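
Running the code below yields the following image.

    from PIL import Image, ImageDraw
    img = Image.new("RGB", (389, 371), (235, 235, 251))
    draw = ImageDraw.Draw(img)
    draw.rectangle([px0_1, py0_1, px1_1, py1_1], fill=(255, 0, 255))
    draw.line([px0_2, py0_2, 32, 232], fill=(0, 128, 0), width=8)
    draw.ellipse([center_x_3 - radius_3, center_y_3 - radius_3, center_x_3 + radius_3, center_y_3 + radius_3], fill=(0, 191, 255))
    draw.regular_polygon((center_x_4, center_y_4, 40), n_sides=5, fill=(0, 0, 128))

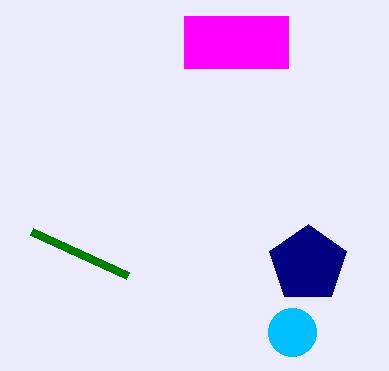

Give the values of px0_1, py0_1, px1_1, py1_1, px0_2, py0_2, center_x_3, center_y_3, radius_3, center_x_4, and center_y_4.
px0_1 = 184
py0_1 = 16
px1_1 = 288
py1_1 = 68
px0_2 = 128
py0_2 = 276
center_x_3 = 292
center_y_3 = 332
radius_3 = 24
center_x_4 = 308
center_y_4 = 264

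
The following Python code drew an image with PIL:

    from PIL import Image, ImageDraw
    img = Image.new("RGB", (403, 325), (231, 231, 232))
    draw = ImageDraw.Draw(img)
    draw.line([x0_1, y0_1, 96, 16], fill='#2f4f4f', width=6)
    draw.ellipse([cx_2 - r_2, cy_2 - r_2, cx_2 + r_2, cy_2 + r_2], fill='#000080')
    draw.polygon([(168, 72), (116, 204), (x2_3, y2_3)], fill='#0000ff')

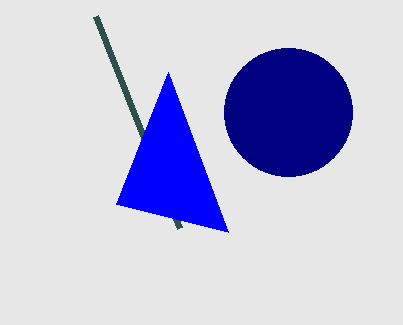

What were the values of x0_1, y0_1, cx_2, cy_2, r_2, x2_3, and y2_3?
x0_1 = 180
y0_1 = 228
cx_2 = 288
cy_2 = 112
r_2 = 64
x2_3 = 228
y2_3 = 232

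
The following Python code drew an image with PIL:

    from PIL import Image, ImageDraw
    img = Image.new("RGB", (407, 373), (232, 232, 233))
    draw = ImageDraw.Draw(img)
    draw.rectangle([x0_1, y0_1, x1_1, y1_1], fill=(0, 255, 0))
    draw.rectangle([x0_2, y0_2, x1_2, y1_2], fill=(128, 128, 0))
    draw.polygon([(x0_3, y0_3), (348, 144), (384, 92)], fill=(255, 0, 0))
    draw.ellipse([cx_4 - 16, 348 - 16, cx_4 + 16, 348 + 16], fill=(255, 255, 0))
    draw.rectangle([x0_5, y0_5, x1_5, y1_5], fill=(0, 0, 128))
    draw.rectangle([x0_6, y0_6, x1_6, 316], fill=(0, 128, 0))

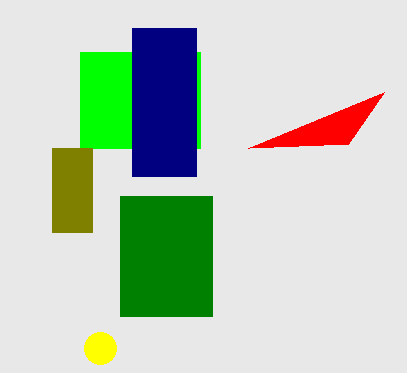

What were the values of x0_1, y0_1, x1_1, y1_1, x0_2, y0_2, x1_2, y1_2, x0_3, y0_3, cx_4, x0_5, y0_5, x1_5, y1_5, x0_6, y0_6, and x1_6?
x0_1 = 80, y0_1 = 52, x1_1 = 200, y1_1 = 148, x0_2 = 52, y0_2 = 148, x1_2 = 92, y1_2 = 232, x0_3 = 248, y0_3 = 148, cx_4 = 100, x0_5 = 132, y0_5 = 28, x1_5 = 196, y1_5 = 176, x0_6 = 120, y0_6 = 196, x1_6 = 212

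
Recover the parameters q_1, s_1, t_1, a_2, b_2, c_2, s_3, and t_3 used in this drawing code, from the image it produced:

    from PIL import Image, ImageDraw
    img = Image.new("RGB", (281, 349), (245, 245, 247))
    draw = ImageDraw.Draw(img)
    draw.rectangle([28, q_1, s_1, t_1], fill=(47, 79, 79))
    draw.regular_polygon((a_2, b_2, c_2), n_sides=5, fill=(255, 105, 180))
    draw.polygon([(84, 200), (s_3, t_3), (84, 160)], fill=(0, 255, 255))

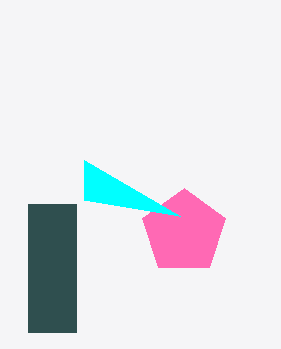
q_1 = 204, s_1 = 76, t_1 = 332, a_2 = 184, b_2 = 232, c_2 = 44, s_3 = 180, t_3 = 216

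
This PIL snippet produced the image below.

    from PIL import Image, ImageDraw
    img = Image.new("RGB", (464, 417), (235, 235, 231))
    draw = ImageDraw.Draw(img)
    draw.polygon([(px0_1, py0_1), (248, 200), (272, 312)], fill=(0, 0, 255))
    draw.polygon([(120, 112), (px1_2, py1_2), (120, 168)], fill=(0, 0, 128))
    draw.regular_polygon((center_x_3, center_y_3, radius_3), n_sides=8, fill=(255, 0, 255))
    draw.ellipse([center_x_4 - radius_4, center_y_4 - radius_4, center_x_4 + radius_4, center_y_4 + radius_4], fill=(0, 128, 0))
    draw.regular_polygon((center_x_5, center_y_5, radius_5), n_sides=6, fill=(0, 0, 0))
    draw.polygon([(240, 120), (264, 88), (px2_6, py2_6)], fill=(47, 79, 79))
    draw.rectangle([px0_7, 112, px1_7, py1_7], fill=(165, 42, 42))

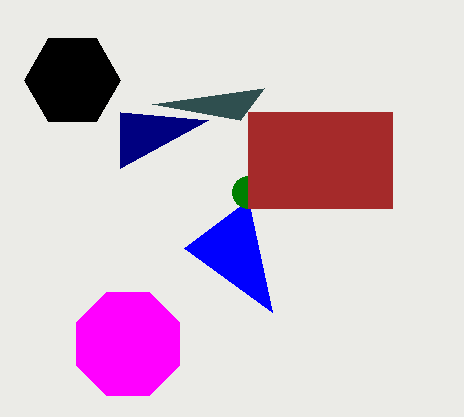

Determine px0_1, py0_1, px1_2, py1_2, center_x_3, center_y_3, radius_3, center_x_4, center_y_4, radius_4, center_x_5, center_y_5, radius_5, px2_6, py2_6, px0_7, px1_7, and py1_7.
px0_1 = 184, py0_1 = 248, px1_2 = 208, py1_2 = 120, center_x_3 = 128, center_y_3 = 344, radius_3 = 56, center_x_4 = 248, center_y_4 = 192, radius_4 = 16, center_x_5 = 72, center_y_5 = 80, radius_5 = 48, px2_6 = 152, py2_6 = 104, px0_7 = 248, px1_7 = 392, py1_7 = 208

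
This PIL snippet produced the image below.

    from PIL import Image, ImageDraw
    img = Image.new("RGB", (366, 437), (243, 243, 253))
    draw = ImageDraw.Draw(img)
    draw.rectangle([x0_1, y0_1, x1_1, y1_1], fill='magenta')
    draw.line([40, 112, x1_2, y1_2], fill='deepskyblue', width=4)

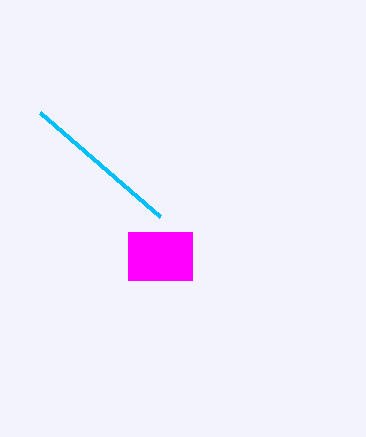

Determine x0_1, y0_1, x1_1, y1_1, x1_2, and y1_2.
x0_1 = 128
y0_1 = 232
x1_1 = 192
y1_1 = 280
x1_2 = 160
y1_2 = 216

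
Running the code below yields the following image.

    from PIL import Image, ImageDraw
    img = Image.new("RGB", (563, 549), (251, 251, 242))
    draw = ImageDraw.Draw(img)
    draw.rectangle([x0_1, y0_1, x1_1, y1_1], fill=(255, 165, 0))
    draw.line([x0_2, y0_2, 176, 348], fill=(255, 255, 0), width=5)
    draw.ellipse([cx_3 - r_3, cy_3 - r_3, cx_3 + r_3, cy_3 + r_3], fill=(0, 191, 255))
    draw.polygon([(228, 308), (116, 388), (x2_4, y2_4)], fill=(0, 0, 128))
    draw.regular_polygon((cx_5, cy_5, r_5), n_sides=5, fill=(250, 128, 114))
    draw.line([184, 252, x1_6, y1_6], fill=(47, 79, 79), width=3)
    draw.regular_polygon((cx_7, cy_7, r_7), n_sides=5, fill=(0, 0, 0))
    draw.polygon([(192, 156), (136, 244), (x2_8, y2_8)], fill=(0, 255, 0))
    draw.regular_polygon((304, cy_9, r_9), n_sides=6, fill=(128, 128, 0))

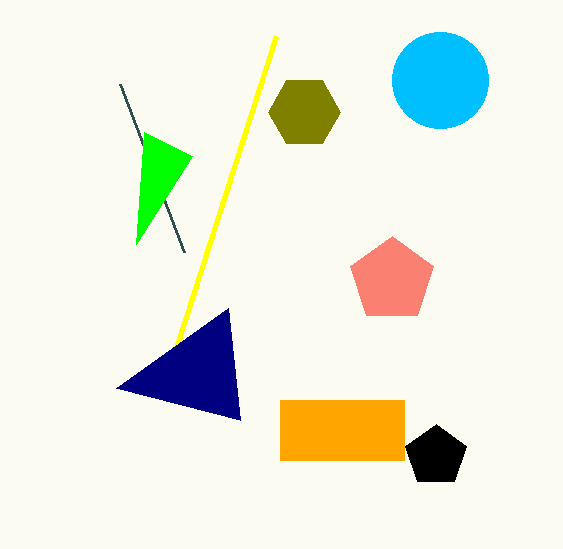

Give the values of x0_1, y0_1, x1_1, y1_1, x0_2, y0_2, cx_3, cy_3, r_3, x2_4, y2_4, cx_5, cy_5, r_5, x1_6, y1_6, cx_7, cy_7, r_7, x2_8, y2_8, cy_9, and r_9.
x0_1 = 280
y0_1 = 400
x1_1 = 404
y1_1 = 460
x0_2 = 276
y0_2 = 36
cx_3 = 440
cy_3 = 80
r_3 = 48
x2_4 = 240
y2_4 = 420
cx_5 = 392
cy_5 = 280
r_5 = 44
x1_6 = 120
y1_6 = 84
cx_7 = 436
cy_7 = 456
r_7 = 32
x2_8 = 144
y2_8 = 132
cy_9 = 112
r_9 = 36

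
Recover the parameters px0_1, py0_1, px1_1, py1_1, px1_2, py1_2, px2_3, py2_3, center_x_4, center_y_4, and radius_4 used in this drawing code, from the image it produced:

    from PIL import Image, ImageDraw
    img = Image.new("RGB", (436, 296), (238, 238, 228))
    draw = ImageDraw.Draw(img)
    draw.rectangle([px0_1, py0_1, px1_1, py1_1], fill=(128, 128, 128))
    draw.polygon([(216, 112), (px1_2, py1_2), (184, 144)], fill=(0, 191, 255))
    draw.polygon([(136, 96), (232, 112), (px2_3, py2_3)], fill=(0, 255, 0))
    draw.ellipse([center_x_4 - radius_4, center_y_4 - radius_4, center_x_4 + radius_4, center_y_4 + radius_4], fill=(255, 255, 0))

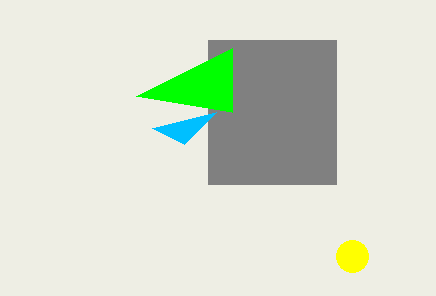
px0_1 = 208; py0_1 = 40; px1_1 = 336; py1_1 = 184; px1_2 = 152; py1_2 = 128; px2_3 = 232; py2_3 = 48; center_x_4 = 352; center_y_4 = 256; radius_4 = 16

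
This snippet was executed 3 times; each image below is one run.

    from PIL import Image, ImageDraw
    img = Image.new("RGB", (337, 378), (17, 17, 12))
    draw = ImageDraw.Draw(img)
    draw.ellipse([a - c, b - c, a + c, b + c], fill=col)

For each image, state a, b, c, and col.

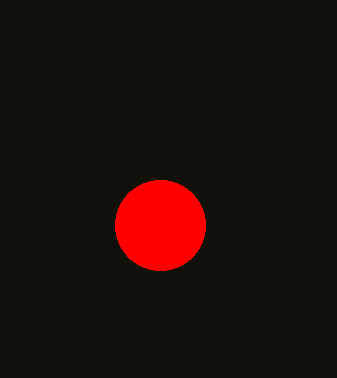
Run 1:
a = 160
b = 225
c = 45
col = 'red'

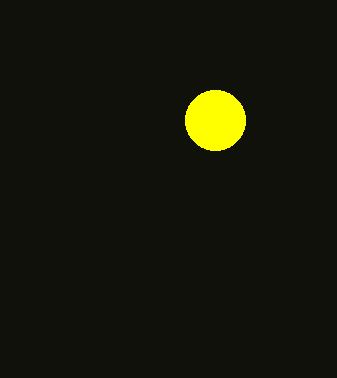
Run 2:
a = 215
b = 120
c = 30
col = 'yellow'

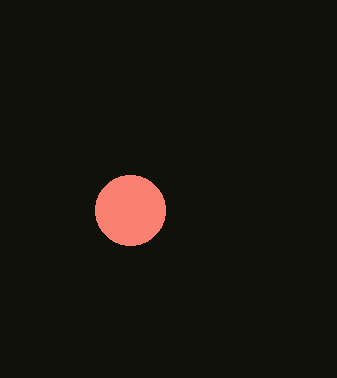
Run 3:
a = 130, b = 210, c = 35, col = 'salmon'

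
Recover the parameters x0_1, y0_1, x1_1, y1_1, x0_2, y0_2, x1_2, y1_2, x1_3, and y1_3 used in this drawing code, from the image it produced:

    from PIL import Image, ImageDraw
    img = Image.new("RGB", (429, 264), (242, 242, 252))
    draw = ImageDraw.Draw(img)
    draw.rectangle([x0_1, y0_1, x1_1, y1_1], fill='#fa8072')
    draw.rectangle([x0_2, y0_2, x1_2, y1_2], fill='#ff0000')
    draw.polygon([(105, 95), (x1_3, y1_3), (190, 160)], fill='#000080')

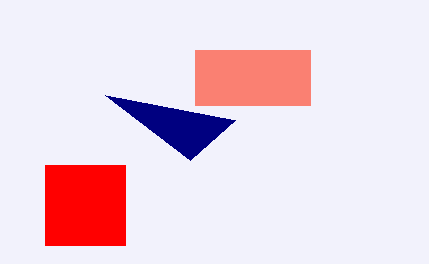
x0_1 = 195
y0_1 = 50
x1_1 = 310
y1_1 = 105
x0_2 = 45
y0_2 = 165
x1_2 = 125
y1_2 = 245
x1_3 = 235
y1_3 = 120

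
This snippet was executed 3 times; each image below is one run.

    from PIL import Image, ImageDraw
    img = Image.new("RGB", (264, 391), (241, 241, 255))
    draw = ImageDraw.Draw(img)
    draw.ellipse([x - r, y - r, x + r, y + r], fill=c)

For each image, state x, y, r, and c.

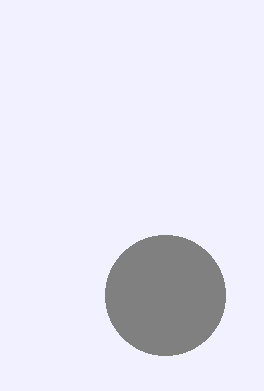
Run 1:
x = 165; y = 295; r = 60; c = 'gray'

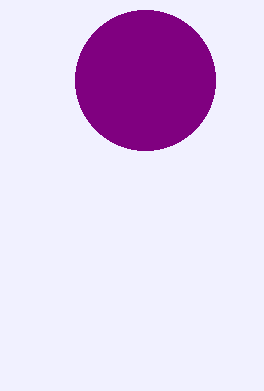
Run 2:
x = 145
y = 80
r = 70
c = 'purple'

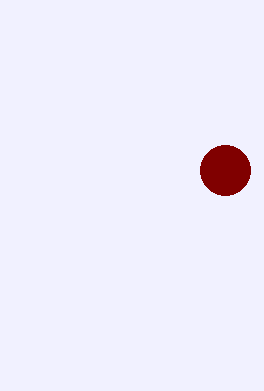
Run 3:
x = 225
y = 170
r = 25
c = 'maroon'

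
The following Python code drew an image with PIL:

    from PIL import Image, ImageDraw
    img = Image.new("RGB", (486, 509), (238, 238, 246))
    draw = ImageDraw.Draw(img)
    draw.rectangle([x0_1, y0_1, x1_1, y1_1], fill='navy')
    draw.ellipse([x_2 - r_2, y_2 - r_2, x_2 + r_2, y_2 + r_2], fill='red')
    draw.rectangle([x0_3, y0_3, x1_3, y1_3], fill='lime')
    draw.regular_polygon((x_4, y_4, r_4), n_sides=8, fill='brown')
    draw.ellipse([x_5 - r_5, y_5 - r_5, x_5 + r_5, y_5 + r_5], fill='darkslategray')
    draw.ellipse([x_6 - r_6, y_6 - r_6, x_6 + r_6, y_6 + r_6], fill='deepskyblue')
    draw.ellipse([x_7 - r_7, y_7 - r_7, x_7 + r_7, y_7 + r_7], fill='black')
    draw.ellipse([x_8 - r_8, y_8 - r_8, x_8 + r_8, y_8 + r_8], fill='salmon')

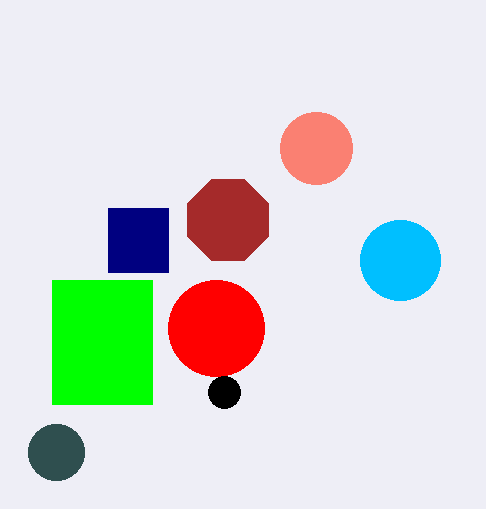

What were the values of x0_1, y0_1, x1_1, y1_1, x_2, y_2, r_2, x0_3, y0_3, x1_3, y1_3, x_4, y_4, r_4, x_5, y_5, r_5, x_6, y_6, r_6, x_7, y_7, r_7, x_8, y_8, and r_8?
x0_1 = 108, y0_1 = 208, x1_1 = 168, y1_1 = 272, x_2 = 216, y_2 = 328, r_2 = 48, x0_3 = 52, y0_3 = 280, x1_3 = 152, y1_3 = 404, x_4 = 228, y_4 = 220, r_4 = 44, x_5 = 56, y_5 = 452, r_5 = 28, x_6 = 400, y_6 = 260, r_6 = 40, x_7 = 224, y_7 = 392, r_7 = 16, x_8 = 316, y_8 = 148, r_8 = 36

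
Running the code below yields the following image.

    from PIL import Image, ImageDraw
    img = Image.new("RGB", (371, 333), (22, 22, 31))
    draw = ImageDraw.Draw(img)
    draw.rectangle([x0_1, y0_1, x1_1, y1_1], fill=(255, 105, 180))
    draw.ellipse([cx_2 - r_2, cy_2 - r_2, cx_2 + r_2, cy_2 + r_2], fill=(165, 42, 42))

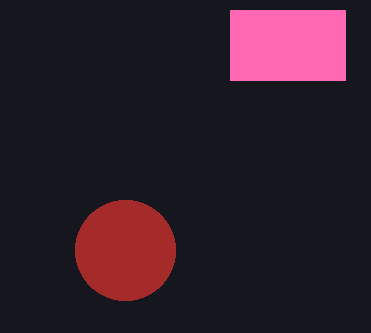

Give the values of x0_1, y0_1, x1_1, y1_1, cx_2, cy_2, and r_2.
x0_1 = 230
y0_1 = 10
x1_1 = 345
y1_1 = 80
cx_2 = 125
cy_2 = 250
r_2 = 50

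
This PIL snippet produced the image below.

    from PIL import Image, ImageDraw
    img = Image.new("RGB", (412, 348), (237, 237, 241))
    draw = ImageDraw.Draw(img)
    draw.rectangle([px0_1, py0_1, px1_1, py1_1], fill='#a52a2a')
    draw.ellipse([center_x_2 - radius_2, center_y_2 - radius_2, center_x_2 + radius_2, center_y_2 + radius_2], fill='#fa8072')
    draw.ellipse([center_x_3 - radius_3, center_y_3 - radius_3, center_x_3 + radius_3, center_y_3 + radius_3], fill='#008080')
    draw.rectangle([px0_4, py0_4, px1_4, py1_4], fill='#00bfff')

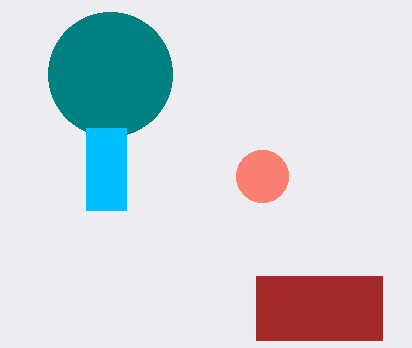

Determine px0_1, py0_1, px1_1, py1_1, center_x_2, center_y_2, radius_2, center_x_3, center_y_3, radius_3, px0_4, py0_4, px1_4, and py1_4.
px0_1 = 256
py0_1 = 276
px1_1 = 382
py1_1 = 340
center_x_2 = 262
center_y_2 = 176
radius_2 = 26
center_x_3 = 110
center_y_3 = 74
radius_3 = 62
px0_4 = 86
py0_4 = 128
px1_4 = 126
py1_4 = 210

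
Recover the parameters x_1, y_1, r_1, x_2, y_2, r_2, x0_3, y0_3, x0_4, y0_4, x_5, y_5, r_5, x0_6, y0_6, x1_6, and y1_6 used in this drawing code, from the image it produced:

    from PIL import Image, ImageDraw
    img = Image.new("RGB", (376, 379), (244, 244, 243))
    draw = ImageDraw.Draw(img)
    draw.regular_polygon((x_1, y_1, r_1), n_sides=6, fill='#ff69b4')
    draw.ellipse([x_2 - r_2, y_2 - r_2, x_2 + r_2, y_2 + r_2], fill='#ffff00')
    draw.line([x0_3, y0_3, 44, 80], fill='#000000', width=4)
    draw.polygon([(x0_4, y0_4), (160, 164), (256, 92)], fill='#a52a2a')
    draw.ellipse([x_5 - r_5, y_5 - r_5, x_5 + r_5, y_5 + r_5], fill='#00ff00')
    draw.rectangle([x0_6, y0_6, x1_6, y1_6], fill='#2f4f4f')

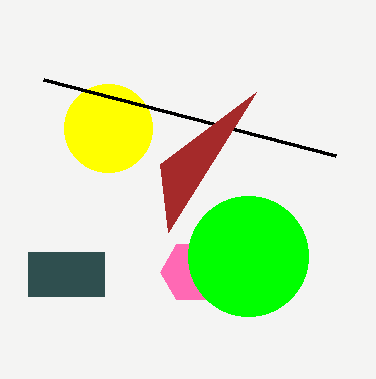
x_1 = 192
y_1 = 272
r_1 = 32
x_2 = 108
y_2 = 128
r_2 = 44
x0_3 = 336
y0_3 = 156
x0_4 = 168
y0_4 = 232
x_5 = 248
y_5 = 256
r_5 = 60
x0_6 = 28
y0_6 = 252
x1_6 = 104
y1_6 = 296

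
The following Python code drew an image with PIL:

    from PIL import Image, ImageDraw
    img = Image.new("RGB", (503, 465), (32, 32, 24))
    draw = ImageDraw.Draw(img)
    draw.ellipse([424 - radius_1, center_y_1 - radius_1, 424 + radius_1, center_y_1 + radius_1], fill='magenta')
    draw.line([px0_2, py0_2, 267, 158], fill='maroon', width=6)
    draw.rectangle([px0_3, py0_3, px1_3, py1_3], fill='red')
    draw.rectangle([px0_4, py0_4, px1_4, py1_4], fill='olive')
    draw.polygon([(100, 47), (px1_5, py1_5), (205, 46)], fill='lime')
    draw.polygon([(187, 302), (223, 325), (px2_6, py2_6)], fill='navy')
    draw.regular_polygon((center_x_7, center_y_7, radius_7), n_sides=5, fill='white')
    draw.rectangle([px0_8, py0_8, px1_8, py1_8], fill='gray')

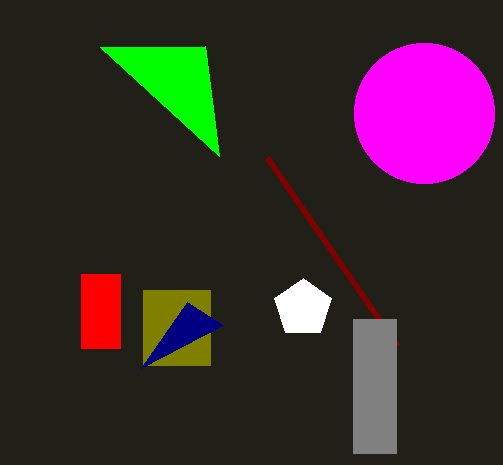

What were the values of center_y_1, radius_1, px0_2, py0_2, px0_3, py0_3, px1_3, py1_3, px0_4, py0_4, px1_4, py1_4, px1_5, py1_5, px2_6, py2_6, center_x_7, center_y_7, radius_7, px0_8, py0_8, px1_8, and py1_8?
center_y_1 = 113
radius_1 = 70
px0_2 = 397
py0_2 = 346
px0_3 = 81
py0_3 = 274
px1_3 = 120
py1_3 = 348
px0_4 = 143
py0_4 = 290
px1_4 = 210
py1_4 = 365
px1_5 = 219
py1_5 = 156
px2_6 = 141
py2_6 = 368
center_x_7 = 303
center_y_7 = 308
radius_7 = 30
px0_8 = 353
py0_8 = 319
px1_8 = 396
py1_8 = 453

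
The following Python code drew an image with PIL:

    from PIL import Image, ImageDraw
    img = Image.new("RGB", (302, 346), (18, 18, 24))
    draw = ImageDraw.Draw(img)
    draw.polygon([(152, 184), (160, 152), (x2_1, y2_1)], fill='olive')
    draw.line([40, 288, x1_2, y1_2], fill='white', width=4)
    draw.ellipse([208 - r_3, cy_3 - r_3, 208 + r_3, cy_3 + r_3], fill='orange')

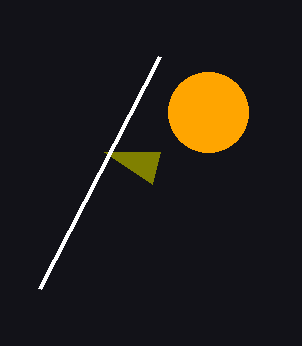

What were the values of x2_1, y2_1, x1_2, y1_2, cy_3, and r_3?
x2_1 = 104; y2_1 = 152; x1_2 = 160; y1_2 = 56; cy_3 = 112; r_3 = 40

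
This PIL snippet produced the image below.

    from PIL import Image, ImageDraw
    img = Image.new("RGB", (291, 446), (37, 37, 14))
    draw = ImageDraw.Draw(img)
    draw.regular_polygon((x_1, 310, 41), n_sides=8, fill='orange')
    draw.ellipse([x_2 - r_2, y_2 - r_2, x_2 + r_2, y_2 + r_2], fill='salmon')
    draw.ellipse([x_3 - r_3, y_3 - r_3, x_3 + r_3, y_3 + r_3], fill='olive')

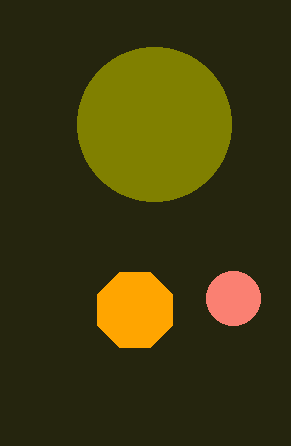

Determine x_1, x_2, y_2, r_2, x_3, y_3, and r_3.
x_1 = 135, x_2 = 233, y_2 = 298, r_2 = 27, x_3 = 154, y_3 = 124, r_3 = 77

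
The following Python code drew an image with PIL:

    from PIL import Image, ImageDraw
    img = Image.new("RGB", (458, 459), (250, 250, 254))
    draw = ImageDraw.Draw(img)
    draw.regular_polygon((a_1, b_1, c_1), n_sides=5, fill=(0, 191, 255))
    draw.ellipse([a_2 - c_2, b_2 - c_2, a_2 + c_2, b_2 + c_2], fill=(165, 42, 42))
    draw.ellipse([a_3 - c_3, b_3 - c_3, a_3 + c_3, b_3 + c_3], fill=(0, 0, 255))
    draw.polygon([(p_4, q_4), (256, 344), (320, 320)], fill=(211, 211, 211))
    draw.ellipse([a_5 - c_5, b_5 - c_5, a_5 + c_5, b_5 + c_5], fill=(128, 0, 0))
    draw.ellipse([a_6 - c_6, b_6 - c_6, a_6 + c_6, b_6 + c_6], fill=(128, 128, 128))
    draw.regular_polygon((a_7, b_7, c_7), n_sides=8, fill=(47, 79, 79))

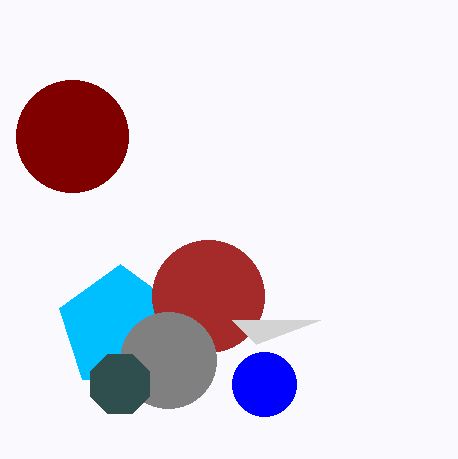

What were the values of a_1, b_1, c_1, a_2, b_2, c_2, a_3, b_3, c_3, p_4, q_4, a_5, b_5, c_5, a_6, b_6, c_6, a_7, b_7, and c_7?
a_1 = 120
b_1 = 328
c_1 = 64
a_2 = 208
b_2 = 296
c_2 = 56
a_3 = 264
b_3 = 384
c_3 = 32
p_4 = 232
q_4 = 320
a_5 = 72
b_5 = 136
c_5 = 56
a_6 = 168
b_6 = 360
c_6 = 48
a_7 = 120
b_7 = 384
c_7 = 32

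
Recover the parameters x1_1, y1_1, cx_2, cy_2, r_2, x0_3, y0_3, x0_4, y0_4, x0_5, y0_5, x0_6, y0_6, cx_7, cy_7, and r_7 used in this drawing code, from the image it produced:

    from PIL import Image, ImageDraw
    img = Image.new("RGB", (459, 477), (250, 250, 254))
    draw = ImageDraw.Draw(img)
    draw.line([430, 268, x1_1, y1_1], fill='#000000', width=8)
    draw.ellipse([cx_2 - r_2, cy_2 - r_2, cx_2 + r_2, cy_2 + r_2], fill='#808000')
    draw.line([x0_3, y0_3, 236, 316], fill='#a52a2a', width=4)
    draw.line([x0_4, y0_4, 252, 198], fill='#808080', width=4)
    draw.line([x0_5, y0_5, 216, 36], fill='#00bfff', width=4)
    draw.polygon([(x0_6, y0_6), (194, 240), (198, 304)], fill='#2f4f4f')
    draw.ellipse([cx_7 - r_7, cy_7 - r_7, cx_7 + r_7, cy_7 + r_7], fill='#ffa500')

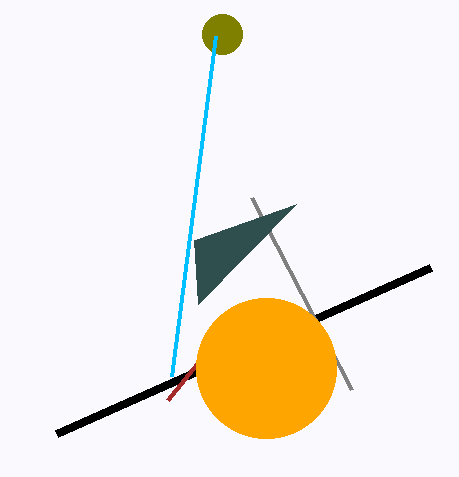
x1_1 = 56; y1_1 = 434; cx_2 = 222; cy_2 = 34; r_2 = 20; x0_3 = 168; y0_3 = 400; x0_4 = 352; y0_4 = 390; x0_5 = 172; y0_5 = 376; x0_6 = 296; y0_6 = 204; cx_7 = 266; cy_7 = 368; r_7 = 70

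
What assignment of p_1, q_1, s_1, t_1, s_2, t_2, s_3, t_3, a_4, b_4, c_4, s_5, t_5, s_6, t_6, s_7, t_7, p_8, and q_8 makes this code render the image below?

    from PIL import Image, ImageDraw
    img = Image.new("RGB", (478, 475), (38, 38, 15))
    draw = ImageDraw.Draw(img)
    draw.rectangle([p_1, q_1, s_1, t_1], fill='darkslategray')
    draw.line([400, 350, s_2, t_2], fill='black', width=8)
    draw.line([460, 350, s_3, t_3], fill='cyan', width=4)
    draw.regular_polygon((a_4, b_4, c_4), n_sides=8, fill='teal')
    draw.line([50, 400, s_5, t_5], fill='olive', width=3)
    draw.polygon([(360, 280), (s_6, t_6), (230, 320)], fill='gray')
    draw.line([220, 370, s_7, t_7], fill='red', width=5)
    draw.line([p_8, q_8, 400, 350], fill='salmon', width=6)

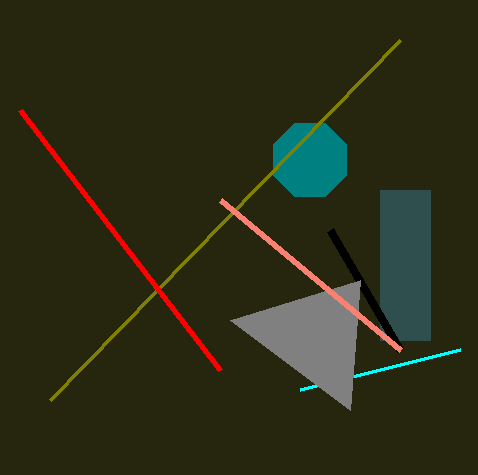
p_1 = 380
q_1 = 190
s_1 = 430
t_1 = 340
s_2 = 330
t_2 = 230
s_3 = 300
t_3 = 390
a_4 = 310
b_4 = 160
c_4 = 40
s_5 = 400
t_5 = 40
s_6 = 350
t_6 = 410
s_7 = 20
t_7 = 110
p_8 = 220
q_8 = 200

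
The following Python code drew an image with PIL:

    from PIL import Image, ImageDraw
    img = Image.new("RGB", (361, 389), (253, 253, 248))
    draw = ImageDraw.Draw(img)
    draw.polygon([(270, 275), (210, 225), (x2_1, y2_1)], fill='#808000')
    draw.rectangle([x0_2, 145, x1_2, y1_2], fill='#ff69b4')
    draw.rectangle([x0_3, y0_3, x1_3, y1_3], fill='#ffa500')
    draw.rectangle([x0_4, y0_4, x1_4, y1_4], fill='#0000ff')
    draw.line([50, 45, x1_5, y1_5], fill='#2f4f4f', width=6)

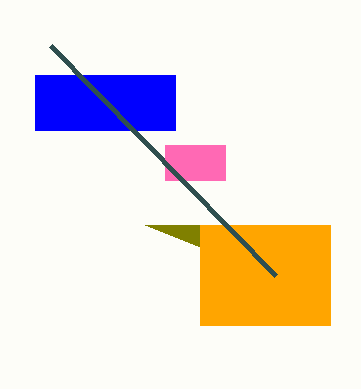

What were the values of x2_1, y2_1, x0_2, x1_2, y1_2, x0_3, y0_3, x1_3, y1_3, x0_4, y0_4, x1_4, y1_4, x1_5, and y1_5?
x2_1 = 145
y2_1 = 225
x0_2 = 165
x1_2 = 225
y1_2 = 180
x0_3 = 200
y0_3 = 225
x1_3 = 330
y1_3 = 325
x0_4 = 35
y0_4 = 75
x1_4 = 175
y1_4 = 130
x1_5 = 275
y1_5 = 275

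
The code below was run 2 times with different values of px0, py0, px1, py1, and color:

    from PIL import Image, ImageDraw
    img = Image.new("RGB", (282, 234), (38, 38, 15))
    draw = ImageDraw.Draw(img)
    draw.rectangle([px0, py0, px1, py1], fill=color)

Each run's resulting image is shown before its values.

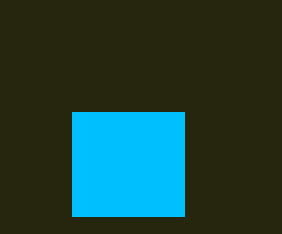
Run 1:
px0 = 72, py0 = 112, px1 = 184, py1 = 216, color = 'deepskyblue'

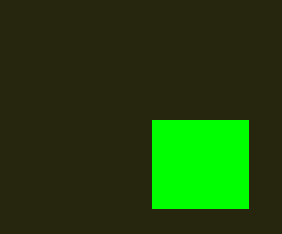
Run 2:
px0 = 152, py0 = 120, px1 = 248, py1 = 208, color = 'lime'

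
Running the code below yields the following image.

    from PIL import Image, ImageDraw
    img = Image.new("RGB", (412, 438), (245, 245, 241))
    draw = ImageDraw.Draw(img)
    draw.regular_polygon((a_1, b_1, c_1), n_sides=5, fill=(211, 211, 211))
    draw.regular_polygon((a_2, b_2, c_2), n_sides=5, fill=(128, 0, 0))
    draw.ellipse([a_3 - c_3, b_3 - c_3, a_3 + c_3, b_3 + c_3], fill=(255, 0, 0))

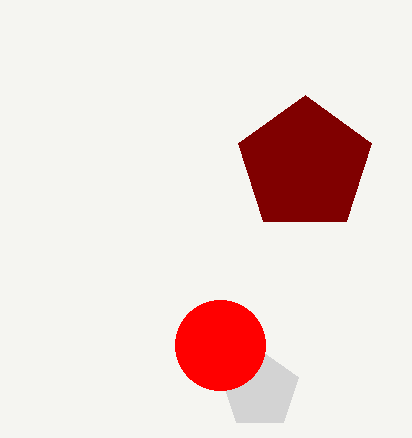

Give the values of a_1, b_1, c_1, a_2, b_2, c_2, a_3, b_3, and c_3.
a_1 = 260; b_1 = 390; c_1 = 40; a_2 = 305; b_2 = 165; c_2 = 70; a_3 = 220; b_3 = 345; c_3 = 45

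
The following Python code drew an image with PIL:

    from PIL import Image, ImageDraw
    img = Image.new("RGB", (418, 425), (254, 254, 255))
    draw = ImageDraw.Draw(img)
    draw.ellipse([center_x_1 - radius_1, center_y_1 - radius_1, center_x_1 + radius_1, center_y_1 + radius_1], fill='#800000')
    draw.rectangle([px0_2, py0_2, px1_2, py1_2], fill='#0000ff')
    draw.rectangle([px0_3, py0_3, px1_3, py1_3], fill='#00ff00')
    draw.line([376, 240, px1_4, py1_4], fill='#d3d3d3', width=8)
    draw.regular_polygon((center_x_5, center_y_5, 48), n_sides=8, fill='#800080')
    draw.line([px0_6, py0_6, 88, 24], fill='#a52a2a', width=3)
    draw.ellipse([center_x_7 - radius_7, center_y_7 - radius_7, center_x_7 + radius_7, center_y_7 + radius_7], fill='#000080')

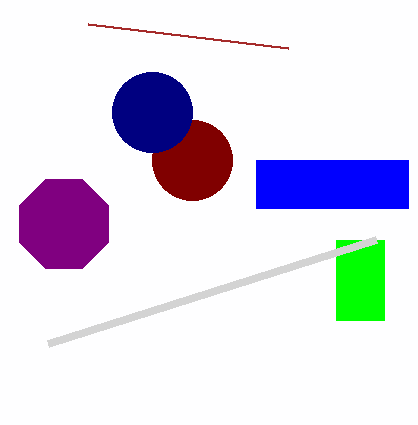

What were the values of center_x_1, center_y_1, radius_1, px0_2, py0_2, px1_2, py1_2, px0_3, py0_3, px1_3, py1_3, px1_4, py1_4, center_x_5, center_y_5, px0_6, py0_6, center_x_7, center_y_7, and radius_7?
center_x_1 = 192; center_y_1 = 160; radius_1 = 40; px0_2 = 256; py0_2 = 160; px1_2 = 408; py1_2 = 208; px0_3 = 336; py0_3 = 240; px1_3 = 384; py1_3 = 320; px1_4 = 48; py1_4 = 344; center_x_5 = 64; center_y_5 = 224; px0_6 = 288; py0_6 = 48; center_x_7 = 152; center_y_7 = 112; radius_7 = 40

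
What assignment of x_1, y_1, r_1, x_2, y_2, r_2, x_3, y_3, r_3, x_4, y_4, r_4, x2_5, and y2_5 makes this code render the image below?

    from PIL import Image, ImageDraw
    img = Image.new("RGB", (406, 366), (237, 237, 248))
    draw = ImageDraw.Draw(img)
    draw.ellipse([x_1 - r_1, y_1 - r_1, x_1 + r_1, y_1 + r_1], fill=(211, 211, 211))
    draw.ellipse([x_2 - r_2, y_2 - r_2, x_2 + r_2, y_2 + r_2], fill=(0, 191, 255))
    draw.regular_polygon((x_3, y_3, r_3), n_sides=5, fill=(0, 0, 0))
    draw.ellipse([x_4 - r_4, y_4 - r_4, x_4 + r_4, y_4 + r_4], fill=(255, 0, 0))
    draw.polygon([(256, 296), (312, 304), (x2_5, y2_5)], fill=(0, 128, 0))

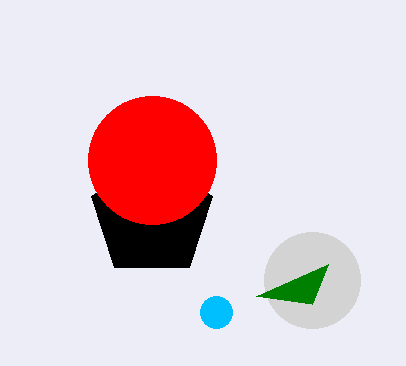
x_1 = 312, y_1 = 280, r_1 = 48, x_2 = 216, y_2 = 312, r_2 = 16, x_3 = 152, y_3 = 216, r_3 = 64, x_4 = 152, y_4 = 160, r_4 = 64, x2_5 = 328, y2_5 = 264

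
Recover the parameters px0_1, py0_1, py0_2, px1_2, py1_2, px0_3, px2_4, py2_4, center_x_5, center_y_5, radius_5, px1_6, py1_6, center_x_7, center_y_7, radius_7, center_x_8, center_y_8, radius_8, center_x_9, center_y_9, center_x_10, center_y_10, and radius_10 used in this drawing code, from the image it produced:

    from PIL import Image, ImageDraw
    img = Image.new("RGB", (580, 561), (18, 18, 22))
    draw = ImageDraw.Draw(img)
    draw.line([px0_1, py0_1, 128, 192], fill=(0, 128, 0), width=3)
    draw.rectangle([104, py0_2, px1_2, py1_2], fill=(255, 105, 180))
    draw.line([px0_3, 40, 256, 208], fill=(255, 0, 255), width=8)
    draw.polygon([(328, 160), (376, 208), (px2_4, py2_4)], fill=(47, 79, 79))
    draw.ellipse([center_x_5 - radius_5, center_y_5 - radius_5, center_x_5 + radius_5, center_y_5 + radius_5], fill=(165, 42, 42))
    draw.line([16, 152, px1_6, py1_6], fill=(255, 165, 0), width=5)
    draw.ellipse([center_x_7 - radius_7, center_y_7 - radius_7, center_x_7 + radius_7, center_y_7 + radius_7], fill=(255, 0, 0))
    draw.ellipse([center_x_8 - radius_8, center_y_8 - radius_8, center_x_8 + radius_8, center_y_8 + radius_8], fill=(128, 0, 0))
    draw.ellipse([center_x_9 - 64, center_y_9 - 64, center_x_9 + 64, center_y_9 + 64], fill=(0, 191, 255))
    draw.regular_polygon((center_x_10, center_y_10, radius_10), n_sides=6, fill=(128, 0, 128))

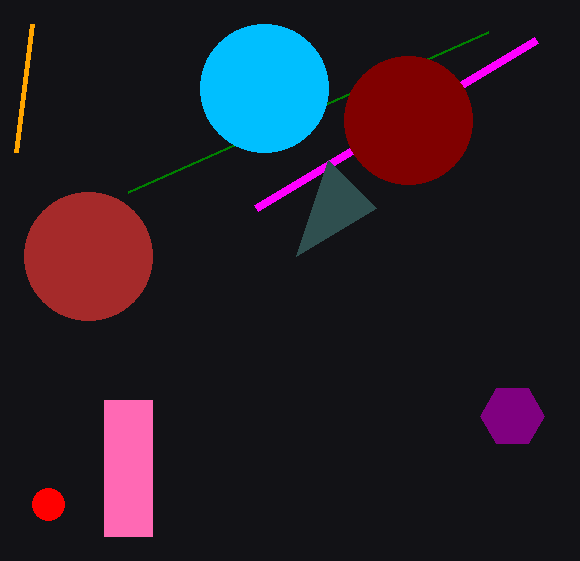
px0_1 = 488; py0_1 = 32; py0_2 = 400; px1_2 = 152; py1_2 = 536; px0_3 = 536; px2_4 = 296; py2_4 = 256; center_x_5 = 88; center_y_5 = 256; radius_5 = 64; px1_6 = 32; py1_6 = 24; center_x_7 = 48; center_y_7 = 504; radius_7 = 16; center_x_8 = 408; center_y_8 = 120; radius_8 = 64; center_x_9 = 264; center_y_9 = 88; center_x_10 = 512; center_y_10 = 416; radius_10 = 32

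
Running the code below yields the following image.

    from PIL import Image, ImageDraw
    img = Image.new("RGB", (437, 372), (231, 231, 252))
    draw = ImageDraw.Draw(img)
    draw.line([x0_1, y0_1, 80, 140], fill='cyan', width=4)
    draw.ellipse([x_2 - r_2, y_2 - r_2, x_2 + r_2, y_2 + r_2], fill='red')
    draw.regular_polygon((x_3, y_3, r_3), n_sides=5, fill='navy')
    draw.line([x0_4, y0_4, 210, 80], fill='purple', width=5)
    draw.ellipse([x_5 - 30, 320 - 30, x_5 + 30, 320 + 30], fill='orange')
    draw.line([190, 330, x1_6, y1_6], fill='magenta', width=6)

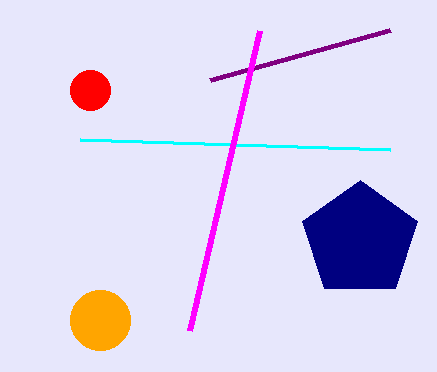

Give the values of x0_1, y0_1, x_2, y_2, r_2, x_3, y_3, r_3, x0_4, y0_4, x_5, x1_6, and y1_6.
x0_1 = 390; y0_1 = 150; x_2 = 90; y_2 = 90; r_2 = 20; x_3 = 360; y_3 = 240; r_3 = 60; x0_4 = 390; y0_4 = 30; x_5 = 100; x1_6 = 260; y1_6 = 30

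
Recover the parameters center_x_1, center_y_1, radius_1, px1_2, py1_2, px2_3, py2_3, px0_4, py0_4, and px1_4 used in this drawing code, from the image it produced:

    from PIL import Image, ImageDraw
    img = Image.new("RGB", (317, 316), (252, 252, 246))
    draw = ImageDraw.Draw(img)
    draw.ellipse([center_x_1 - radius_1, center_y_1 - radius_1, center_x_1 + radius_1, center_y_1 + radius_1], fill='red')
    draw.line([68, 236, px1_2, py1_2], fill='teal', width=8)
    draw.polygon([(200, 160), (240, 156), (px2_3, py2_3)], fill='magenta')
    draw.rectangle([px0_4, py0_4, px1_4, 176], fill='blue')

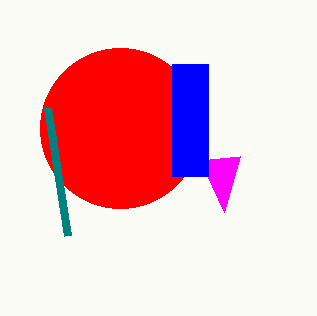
center_x_1 = 120
center_y_1 = 128
radius_1 = 80
px1_2 = 48
py1_2 = 108
px2_3 = 224
py2_3 = 212
px0_4 = 172
py0_4 = 64
px1_4 = 208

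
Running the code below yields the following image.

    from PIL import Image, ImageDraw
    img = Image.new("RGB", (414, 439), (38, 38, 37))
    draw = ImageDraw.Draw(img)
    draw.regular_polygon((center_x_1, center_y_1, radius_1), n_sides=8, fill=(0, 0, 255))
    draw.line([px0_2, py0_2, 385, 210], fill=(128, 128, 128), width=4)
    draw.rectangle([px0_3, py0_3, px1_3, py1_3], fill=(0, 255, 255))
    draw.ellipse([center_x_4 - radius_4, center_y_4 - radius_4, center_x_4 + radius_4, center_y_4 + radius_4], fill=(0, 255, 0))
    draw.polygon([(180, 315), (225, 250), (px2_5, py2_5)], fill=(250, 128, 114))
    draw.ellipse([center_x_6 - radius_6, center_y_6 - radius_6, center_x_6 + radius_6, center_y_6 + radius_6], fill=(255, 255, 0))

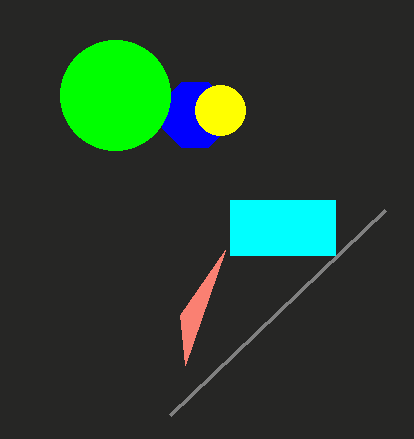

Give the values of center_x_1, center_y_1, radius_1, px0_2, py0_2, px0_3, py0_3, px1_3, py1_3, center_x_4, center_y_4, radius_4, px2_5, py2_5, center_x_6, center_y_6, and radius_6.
center_x_1 = 195, center_y_1 = 115, radius_1 = 35, px0_2 = 170, py0_2 = 415, px0_3 = 230, py0_3 = 200, px1_3 = 335, py1_3 = 255, center_x_4 = 115, center_y_4 = 95, radius_4 = 55, px2_5 = 185, py2_5 = 365, center_x_6 = 220, center_y_6 = 110, radius_6 = 25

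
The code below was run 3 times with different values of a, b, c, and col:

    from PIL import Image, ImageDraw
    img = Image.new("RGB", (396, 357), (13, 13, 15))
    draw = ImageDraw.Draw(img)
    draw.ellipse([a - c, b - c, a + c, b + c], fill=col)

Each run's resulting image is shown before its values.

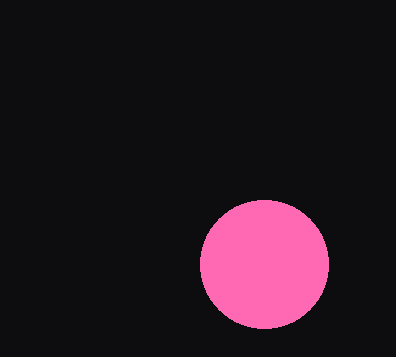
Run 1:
a = 264; b = 264; c = 64; col = 'hotpink'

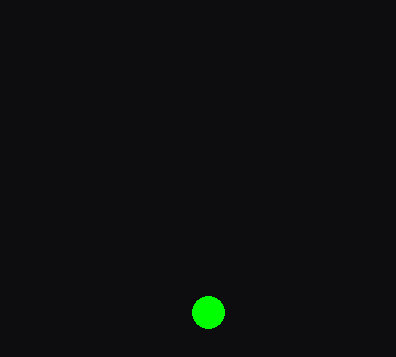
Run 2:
a = 208
b = 312
c = 16
col = 'lime'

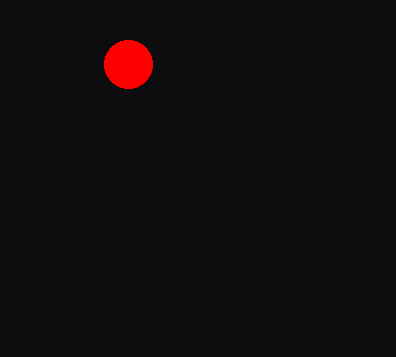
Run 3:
a = 128; b = 64; c = 24; col = 'red'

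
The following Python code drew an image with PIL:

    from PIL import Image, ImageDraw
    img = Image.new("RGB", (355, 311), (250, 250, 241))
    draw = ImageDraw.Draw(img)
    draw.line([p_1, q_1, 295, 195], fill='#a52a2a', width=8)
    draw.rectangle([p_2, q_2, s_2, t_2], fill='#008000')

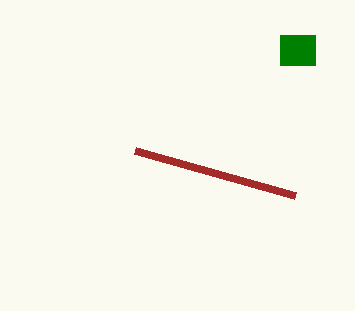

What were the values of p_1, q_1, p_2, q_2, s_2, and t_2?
p_1 = 135, q_1 = 150, p_2 = 280, q_2 = 35, s_2 = 315, t_2 = 65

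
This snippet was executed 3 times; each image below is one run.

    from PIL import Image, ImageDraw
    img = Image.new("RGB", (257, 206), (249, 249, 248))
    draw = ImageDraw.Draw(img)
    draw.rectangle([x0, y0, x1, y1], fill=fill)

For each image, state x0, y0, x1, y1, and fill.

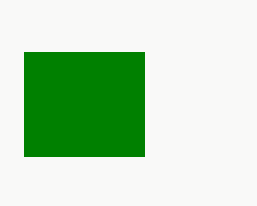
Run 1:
x0 = 24, y0 = 52, x1 = 144, y1 = 156, fill = 'green'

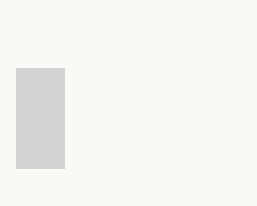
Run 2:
x0 = 16, y0 = 68, x1 = 64, y1 = 168, fill = 'lightgray'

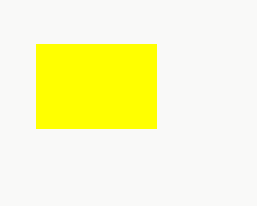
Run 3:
x0 = 36, y0 = 44, x1 = 156, y1 = 128, fill = 'yellow'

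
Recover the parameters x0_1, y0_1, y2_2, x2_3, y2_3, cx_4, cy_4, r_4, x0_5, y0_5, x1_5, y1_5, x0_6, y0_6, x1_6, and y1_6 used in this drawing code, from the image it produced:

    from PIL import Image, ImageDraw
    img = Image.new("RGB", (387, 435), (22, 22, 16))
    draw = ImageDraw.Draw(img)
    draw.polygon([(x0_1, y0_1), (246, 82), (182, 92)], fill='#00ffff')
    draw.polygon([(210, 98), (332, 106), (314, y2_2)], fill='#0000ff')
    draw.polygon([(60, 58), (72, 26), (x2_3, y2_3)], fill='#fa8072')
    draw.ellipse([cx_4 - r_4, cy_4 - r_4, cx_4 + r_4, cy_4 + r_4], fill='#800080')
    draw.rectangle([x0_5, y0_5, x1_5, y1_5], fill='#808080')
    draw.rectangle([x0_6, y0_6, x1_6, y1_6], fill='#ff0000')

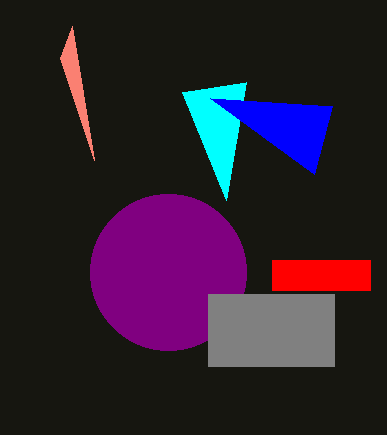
x0_1 = 226
y0_1 = 200
y2_2 = 174
x2_3 = 94
y2_3 = 160
cx_4 = 168
cy_4 = 272
r_4 = 78
x0_5 = 208
y0_5 = 294
x1_5 = 334
y1_5 = 366
x0_6 = 272
y0_6 = 260
x1_6 = 370
y1_6 = 290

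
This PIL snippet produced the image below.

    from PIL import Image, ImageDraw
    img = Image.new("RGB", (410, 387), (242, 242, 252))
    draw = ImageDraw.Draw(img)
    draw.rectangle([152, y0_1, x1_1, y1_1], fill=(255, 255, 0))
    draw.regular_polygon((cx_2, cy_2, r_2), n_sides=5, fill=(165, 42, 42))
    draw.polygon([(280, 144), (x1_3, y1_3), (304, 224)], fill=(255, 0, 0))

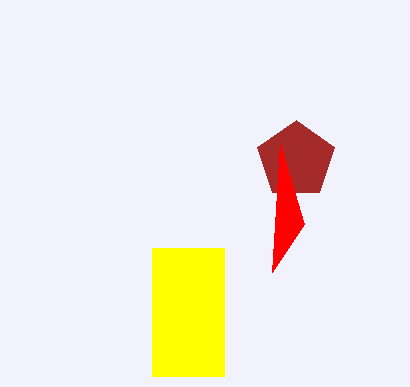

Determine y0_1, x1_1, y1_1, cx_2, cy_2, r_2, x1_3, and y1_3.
y0_1 = 248
x1_1 = 224
y1_1 = 376
cx_2 = 296
cy_2 = 160
r_2 = 40
x1_3 = 272
y1_3 = 272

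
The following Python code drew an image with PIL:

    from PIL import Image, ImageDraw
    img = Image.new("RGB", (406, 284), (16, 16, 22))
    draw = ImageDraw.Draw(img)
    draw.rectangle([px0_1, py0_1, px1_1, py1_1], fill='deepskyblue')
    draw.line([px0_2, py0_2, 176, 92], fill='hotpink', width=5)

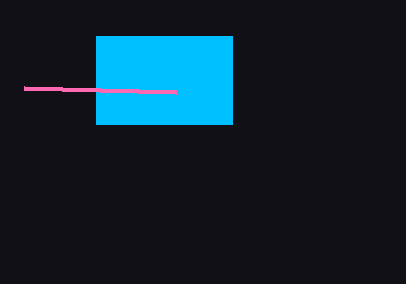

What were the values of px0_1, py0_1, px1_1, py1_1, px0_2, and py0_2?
px0_1 = 96; py0_1 = 36; px1_1 = 232; py1_1 = 124; px0_2 = 24; py0_2 = 88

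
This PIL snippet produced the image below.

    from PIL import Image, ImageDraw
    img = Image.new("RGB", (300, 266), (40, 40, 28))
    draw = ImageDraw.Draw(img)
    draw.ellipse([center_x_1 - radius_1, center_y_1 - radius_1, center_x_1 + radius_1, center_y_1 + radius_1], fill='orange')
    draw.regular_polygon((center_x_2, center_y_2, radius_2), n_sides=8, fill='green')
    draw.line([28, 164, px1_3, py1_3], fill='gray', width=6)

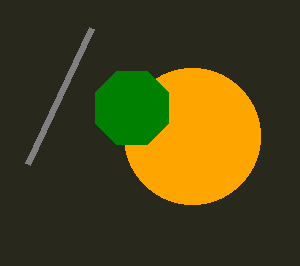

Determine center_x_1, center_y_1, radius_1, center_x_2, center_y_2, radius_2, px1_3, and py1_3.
center_x_1 = 192, center_y_1 = 136, radius_1 = 68, center_x_2 = 132, center_y_2 = 108, radius_2 = 40, px1_3 = 92, py1_3 = 28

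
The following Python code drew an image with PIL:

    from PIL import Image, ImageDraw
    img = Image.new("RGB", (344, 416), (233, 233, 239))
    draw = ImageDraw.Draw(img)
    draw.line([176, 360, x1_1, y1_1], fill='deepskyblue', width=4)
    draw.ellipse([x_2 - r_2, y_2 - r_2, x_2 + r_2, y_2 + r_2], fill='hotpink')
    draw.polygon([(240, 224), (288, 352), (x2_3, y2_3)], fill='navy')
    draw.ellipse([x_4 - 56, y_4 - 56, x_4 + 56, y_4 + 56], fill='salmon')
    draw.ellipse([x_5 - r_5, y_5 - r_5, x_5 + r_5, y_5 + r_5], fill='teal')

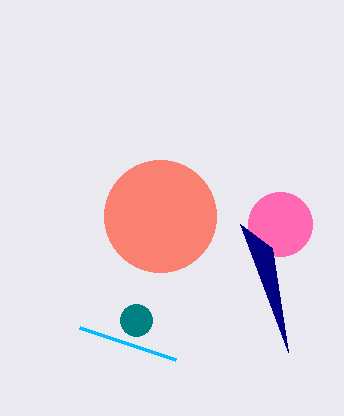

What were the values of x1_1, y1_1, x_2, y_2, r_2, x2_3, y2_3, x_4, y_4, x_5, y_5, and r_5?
x1_1 = 80; y1_1 = 328; x_2 = 280; y_2 = 224; r_2 = 32; x2_3 = 272; y2_3 = 248; x_4 = 160; y_4 = 216; x_5 = 136; y_5 = 320; r_5 = 16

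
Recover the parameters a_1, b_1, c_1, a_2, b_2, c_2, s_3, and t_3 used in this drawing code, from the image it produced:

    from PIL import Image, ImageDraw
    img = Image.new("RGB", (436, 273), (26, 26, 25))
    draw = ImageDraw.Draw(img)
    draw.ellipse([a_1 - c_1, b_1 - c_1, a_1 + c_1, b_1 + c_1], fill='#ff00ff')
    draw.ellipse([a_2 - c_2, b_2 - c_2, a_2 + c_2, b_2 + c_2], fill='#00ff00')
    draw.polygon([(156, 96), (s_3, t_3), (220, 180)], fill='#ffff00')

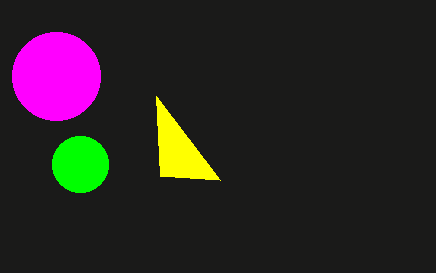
a_1 = 56; b_1 = 76; c_1 = 44; a_2 = 80; b_2 = 164; c_2 = 28; s_3 = 160; t_3 = 176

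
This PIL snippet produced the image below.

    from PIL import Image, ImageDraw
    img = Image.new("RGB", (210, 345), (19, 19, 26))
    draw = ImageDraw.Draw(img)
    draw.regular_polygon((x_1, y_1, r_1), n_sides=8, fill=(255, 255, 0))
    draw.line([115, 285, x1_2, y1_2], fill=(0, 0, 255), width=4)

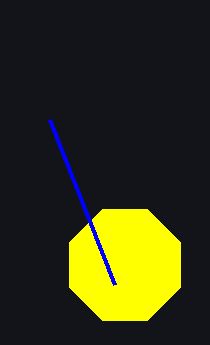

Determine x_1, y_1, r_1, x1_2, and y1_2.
x_1 = 125; y_1 = 265; r_1 = 60; x1_2 = 50; y1_2 = 120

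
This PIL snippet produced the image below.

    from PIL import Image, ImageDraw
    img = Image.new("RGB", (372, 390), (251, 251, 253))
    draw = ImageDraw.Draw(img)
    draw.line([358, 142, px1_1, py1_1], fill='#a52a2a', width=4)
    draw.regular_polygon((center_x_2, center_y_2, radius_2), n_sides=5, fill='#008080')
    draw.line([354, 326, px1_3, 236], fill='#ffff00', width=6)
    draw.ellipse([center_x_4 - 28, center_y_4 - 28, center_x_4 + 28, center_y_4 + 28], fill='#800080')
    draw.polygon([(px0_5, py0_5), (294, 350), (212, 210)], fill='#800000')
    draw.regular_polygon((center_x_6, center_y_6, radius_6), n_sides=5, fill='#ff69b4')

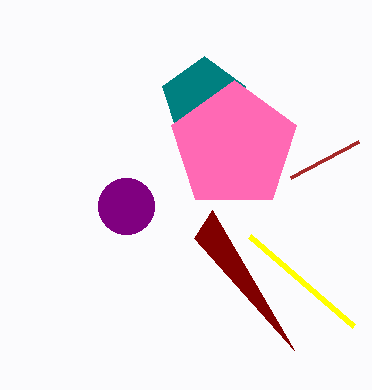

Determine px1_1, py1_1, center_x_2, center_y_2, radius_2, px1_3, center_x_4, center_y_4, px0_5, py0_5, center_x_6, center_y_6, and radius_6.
px1_1 = 290; py1_1 = 178; center_x_2 = 204; center_y_2 = 100; radius_2 = 44; px1_3 = 250; center_x_4 = 126; center_y_4 = 206; px0_5 = 194; py0_5 = 238; center_x_6 = 234; center_y_6 = 146; radius_6 = 66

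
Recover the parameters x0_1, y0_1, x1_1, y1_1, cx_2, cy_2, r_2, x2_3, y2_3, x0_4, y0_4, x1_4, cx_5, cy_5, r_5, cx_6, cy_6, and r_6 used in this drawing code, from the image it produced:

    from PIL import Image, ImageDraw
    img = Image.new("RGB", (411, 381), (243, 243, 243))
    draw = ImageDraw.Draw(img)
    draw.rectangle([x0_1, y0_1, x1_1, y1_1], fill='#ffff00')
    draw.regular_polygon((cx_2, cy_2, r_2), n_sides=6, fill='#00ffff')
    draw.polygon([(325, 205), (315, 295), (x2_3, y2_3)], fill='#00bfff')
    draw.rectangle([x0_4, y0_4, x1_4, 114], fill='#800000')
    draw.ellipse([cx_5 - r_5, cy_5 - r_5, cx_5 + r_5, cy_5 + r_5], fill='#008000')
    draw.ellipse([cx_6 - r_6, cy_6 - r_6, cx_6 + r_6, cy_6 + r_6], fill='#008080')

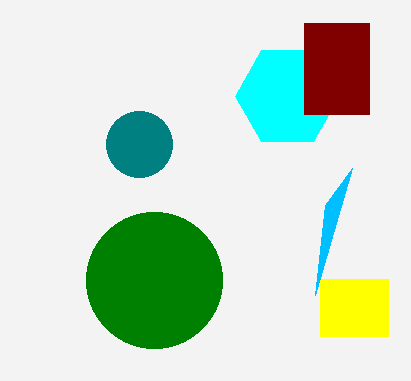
x0_1 = 320
y0_1 = 279
x1_1 = 388
y1_1 = 336
cx_2 = 287
cy_2 = 96
r_2 = 52
x2_3 = 352
y2_3 = 168
x0_4 = 304
y0_4 = 23
x1_4 = 369
cx_5 = 154
cy_5 = 280
r_5 = 68
cx_6 = 139
cy_6 = 144
r_6 = 33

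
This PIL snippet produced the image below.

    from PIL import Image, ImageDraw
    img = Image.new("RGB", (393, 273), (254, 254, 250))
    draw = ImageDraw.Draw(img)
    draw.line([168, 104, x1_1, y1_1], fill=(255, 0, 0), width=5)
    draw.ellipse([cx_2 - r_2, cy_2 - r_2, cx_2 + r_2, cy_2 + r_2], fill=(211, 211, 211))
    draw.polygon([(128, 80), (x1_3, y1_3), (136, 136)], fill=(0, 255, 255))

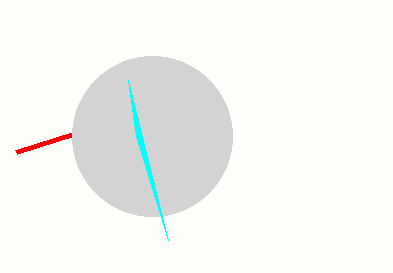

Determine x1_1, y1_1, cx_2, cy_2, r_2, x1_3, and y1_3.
x1_1 = 16, y1_1 = 152, cx_2 = 152, cy_2 = 136, r_2 = 80, x1_3 = 168, y1_3 = 240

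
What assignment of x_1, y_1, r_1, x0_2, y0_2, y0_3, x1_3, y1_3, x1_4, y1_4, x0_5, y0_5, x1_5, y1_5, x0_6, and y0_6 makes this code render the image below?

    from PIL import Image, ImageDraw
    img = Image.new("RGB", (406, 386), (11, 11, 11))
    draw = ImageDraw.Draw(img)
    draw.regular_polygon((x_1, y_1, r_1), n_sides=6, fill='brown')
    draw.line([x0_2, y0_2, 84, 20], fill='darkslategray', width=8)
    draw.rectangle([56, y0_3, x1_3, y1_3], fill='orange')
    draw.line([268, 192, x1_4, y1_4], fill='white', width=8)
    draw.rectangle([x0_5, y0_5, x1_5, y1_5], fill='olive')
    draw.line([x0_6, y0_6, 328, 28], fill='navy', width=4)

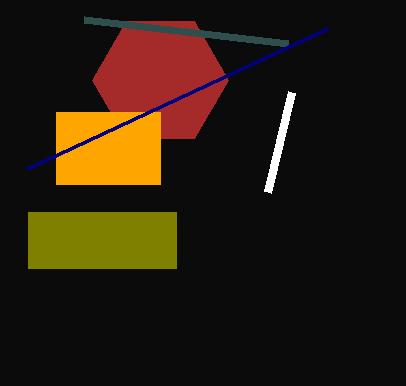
x_1 = 160, y_1 = 80, r_1 = 68, x0_2 = 288, y0_2 = 44, y0_3 = 112, x1_3 = 160, y1_3 = 184, x1_4 = 292, y1_4 = 92, x0_5 = 28, y0_5 = 212, x1_5 = 176, y1_5 = 268, x0_6 = 28, y0_6 = 168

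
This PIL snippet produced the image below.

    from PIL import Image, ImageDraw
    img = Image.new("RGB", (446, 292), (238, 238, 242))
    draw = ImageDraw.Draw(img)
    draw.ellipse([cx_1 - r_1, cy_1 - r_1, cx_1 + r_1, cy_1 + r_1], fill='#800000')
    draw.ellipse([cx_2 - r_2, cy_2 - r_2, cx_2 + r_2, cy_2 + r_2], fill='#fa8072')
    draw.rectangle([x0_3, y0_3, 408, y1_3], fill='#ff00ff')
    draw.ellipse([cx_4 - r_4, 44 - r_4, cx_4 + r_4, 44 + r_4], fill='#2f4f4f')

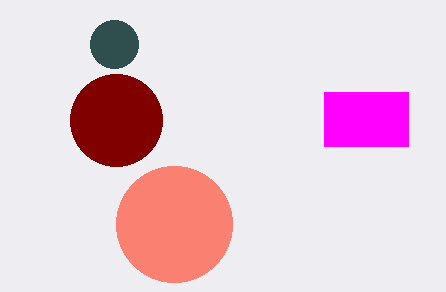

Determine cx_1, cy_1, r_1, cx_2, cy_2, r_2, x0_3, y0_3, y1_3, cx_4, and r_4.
cx_1 = 116; cy_1 = 120; r_1 = 46; cx_2 = 174; cy_2 = 224; r_2 = 58; x0_3 = 324; y0_3 = 92; y1_3 = 146; cx_4 = 114; r_4 = 24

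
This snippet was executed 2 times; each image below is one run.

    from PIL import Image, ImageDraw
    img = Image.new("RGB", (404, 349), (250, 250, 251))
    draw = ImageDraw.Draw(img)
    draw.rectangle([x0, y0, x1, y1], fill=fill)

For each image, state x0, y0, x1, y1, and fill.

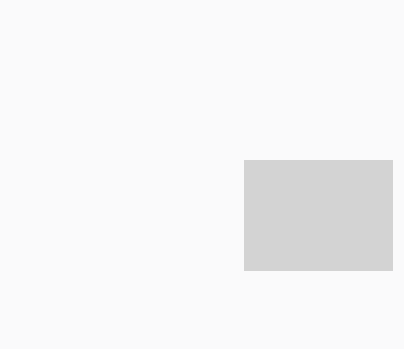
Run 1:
x0 = 244, y0 = 160, x1 = 392, y1 = 270, fill = 'lightgray'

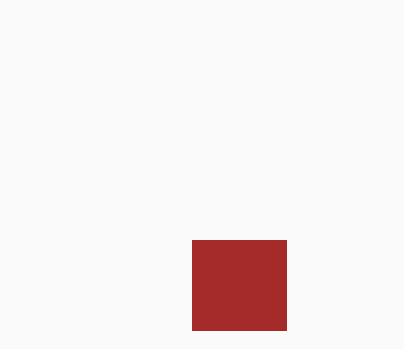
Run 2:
x0 = 192
y0 = 240
x1 = 286
y1 = 330
fill = 'brown'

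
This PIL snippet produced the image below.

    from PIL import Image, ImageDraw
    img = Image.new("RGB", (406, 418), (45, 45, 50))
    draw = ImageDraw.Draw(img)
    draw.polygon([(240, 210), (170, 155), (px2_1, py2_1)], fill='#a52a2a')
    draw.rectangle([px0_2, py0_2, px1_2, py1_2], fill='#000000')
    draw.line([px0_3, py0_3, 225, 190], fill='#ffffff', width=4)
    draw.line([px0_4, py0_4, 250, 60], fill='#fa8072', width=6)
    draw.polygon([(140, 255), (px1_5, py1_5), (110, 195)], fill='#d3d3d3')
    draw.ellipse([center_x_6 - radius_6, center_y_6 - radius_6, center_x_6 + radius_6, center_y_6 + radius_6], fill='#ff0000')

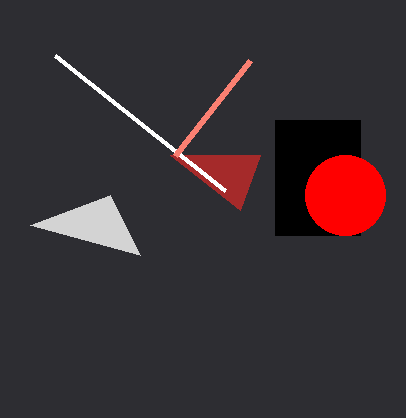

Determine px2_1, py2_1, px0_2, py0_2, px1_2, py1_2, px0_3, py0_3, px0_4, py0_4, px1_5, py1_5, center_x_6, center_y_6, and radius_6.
px2_1 = 260; py2_1 = 155; px0_2 = 275; py0_2 = 120; px1_2 = 360; py1_2 = 235; px0_3 = 55; py0_3 = 55; px0_4 = 175; py0_4 = 155; px1_5 = 30; py1_5 = 225; center_x_6 = 345; center_y_6 = 195; radius_6 = 40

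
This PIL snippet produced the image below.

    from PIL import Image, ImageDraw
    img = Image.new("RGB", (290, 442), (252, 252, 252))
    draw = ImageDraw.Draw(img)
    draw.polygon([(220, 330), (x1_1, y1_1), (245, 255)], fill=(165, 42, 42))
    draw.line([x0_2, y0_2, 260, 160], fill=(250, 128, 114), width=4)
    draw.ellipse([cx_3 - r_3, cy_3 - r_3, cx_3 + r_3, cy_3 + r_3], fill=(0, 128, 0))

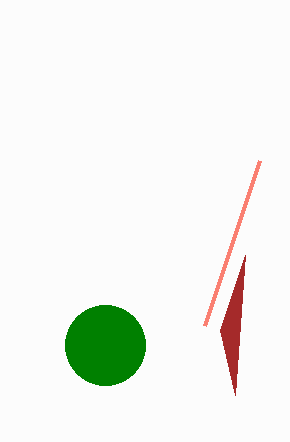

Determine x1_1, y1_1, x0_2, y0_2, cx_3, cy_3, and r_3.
x1_1 = 235; y1_1 = 395; x0_2 = 205; y0_2 = 325; cx_3 = 105; cy_3 = 345; r_3 = 40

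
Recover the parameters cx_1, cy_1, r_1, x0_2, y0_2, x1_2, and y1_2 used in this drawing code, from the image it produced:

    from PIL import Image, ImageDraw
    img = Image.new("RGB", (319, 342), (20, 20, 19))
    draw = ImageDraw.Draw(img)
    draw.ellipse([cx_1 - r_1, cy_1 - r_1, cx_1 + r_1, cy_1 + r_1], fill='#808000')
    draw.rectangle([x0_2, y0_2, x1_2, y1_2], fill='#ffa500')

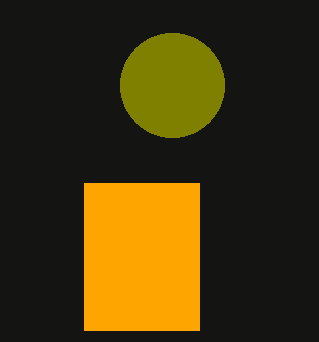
cx_1 = 172; cy_1 = 85; r_1 = 52; x0_2 = 84; y0_2 = 183; x1_2 = 199; y1_2 = 330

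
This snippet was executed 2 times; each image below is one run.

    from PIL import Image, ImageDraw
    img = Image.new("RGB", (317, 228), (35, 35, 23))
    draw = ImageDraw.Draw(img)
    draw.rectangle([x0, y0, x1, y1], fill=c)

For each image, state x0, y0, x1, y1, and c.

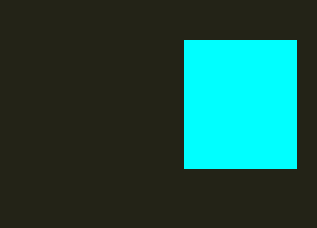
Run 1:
x0 = 184, y0 = 40, x1 = 296, y1 = 168, c = 'cyan'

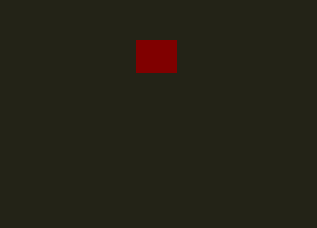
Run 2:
x0 = 136, y0 = 40, x1 = 176, y1 = 72, c = 'maroon'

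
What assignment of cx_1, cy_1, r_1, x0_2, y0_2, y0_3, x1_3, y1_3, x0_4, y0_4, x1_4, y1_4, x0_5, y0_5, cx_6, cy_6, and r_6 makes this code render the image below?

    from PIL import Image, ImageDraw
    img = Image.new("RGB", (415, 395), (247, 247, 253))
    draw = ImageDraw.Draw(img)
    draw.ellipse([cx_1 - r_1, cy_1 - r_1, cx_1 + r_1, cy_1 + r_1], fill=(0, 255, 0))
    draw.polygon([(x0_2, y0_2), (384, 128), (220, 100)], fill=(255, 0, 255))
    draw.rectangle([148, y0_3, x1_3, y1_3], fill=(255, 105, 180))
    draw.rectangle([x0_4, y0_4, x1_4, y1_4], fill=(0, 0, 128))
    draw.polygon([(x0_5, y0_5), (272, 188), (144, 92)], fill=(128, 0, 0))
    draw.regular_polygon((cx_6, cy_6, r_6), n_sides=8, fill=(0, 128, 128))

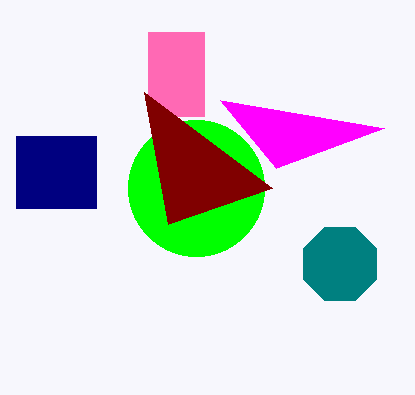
cx_1 = 196; cy_1 = 188; r_1 = 68; x0_2 = 276; y0_2 = 168; y0_3 = 32; x1_3 = 204; y1_3 = 116; x0_4 = 16; y0_4 = 136; x1_4 = 96; y1_4 = 208; x0_5 = 168; y0_5 = 224; cx_6 = 340; cy_6 = 264; r_6 = 40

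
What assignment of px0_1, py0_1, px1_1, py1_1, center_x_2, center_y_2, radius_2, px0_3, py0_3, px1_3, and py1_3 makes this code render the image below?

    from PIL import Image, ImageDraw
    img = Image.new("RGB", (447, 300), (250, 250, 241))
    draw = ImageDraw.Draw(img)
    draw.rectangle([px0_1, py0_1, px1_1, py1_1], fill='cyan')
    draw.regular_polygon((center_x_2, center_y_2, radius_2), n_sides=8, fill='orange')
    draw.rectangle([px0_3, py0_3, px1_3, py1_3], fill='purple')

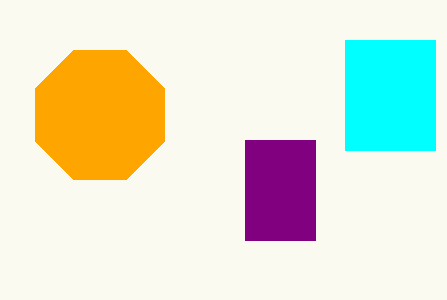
px0_1 = 345, py0_1 = 40, px1_1 = 435, py1_1 = 150, center_x_2 = 100, center_y_2 = 115, radius_2 = 70, px0_3 = 245, py0_3 = 140, px1_3 = 315, py1_3 = 240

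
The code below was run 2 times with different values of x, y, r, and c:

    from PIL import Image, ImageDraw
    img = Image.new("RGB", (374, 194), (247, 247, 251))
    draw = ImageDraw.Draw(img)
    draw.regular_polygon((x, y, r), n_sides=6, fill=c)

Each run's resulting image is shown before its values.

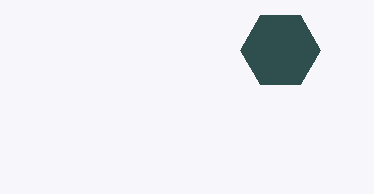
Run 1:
x = 280, y = 50, r = 40, c = 'darkslategray'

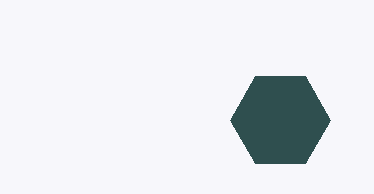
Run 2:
x = 280, y = 120, r = 50, c = 'darkslategray'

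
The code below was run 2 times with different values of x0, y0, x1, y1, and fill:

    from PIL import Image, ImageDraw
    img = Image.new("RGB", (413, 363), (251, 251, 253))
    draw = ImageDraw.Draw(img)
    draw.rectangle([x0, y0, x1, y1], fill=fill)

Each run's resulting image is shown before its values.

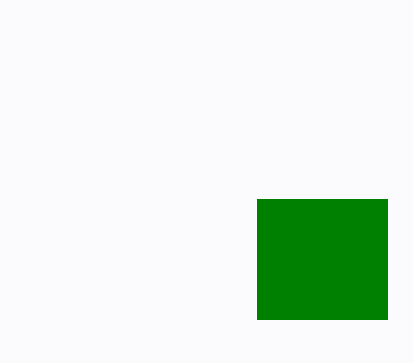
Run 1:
x0 = 257
y0 = 199
x1 = 387
y1 = 319
fill = 'green'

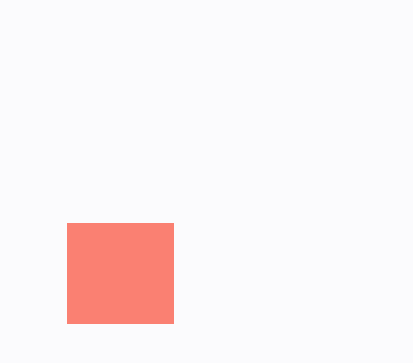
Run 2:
x0 = 67
y0 = 223
x1 = 173
y1 = 323
fill = 'salmon'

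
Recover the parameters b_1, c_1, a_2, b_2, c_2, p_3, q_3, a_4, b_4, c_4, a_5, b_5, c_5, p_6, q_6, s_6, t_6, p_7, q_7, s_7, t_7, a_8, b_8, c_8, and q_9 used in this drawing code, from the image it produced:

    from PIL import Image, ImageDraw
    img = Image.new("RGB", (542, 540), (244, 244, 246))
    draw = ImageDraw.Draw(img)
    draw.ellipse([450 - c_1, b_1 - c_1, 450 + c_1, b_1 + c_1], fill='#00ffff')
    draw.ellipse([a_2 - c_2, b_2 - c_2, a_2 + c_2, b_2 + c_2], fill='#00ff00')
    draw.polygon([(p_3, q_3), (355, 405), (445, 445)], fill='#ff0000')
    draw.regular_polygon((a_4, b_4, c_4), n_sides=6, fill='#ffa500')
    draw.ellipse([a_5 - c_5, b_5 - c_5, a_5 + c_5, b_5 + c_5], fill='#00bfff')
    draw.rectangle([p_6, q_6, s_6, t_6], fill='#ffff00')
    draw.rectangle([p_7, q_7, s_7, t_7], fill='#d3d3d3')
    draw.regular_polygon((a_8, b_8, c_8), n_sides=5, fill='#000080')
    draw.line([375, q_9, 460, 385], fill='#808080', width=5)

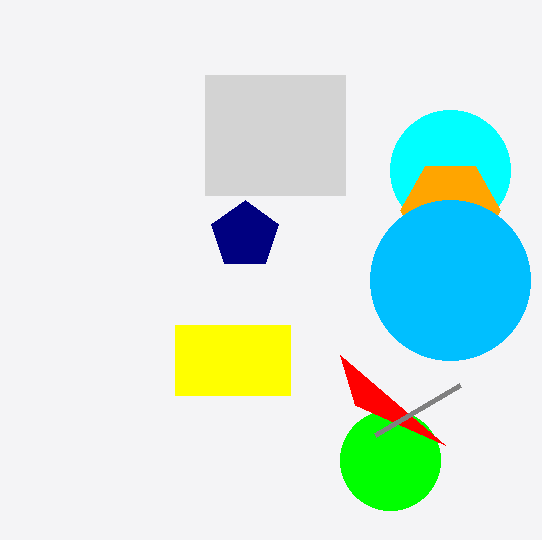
b_1 = 170
c_1 = 60
a_2 = 390
b_2 = 460
c_2 = 50
p_3 = 340
q_3 = 355
a_4 = 450
b_4 = 210
c_4 = 50
a_5 = 450
b_5 = 280
c_5 = 80
p_6 = 175
q_6 = 325
s_6 = 290
t_6 = 395
p_7 = 205
q_7 = 75
s_7 = 345
t_7 = 195
a_8 = 245
b_8 = 235
c_8 = 35
q_9 = 435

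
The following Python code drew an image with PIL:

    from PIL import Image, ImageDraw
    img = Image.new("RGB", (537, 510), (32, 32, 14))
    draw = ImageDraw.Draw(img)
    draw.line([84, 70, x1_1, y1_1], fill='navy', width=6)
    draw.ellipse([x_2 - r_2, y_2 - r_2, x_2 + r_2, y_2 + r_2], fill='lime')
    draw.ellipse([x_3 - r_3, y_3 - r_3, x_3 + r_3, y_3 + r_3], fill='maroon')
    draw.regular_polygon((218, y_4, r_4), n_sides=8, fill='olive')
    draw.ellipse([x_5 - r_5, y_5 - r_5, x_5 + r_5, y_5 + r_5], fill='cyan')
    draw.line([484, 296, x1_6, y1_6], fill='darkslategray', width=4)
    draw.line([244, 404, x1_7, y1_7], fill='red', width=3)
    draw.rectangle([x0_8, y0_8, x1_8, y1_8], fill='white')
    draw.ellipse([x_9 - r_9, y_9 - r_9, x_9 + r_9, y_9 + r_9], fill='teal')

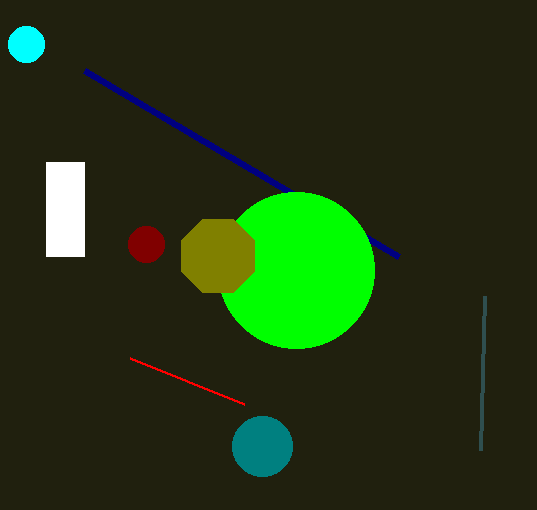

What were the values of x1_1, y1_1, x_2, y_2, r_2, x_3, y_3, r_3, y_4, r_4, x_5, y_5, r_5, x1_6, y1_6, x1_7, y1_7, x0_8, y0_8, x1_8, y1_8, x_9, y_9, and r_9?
x1_1 = 398
y1_1 = 256
x_2 = 296
y_2 = 270
r_2 = 78
x_3 = 146
y_3 = 244
r_3 = 18
y_4 = 256
r_4 = 40
x_5 = 26
y_5 = 44
r_5 = 18
x1_6 = 480
y1_6 = 450
x1_7 = 130
y1_7 = 358
x0_8 = 46
y0_8 = 162
x1_8 = 84
y1_8 = 256
x_9 = 262
y_9 = 446
r_9 = 30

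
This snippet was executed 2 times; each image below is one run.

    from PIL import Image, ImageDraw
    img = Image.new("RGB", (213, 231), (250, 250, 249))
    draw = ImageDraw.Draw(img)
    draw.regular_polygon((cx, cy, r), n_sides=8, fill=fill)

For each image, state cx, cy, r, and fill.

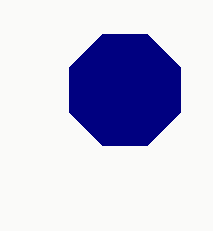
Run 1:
cx = 125
cy = 90
r = 60
fill = 'navy'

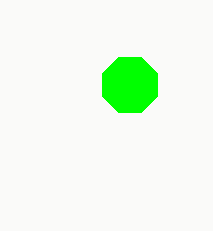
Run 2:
cx = 130, cy = 85, r = 30, fill = 'lime'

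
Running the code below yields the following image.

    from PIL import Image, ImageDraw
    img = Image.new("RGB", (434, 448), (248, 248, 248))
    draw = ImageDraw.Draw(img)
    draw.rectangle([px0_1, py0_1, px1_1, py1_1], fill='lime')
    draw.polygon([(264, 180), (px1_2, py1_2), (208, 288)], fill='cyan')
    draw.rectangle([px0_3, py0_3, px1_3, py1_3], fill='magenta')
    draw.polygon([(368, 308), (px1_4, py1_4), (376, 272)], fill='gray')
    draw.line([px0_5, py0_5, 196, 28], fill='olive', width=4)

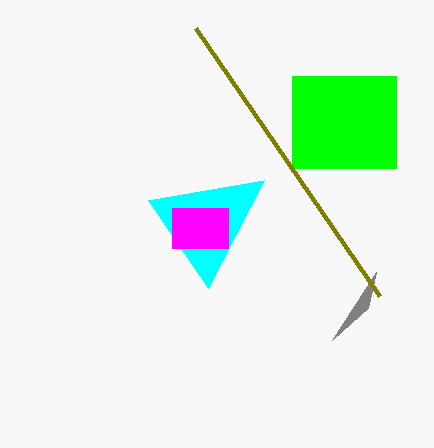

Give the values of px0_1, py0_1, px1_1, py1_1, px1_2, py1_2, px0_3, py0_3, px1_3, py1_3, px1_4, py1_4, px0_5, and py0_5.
px0_1 = 292; py0_1 = 76; px1_1 = 396; py1_1 = 168; px1_2 = 148; py1_2 = 200; px0_3 = 172; py0_3 = 208; px1_3 = 228; py1_3 = 248; px1_4 = 332; py1_4 = 340; px0_5 = 380; py0_5 = 296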